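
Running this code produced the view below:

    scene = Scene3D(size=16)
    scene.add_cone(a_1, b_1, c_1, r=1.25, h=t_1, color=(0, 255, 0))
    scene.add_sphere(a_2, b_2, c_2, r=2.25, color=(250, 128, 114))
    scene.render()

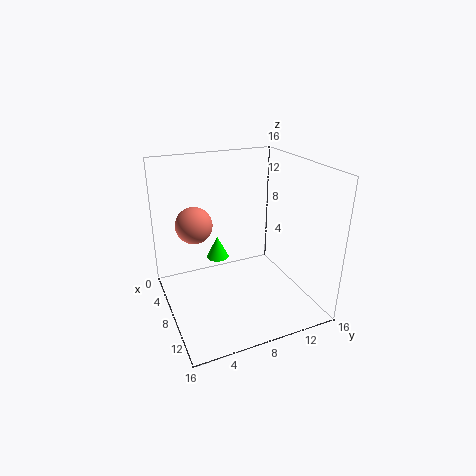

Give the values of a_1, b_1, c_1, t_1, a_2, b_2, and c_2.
a_1 = 6.75
b_1 = 6
c_1 = 5.5
t_1 = 2.5
a_2 = 2.75
b_2 = 4.5
c_2 = 8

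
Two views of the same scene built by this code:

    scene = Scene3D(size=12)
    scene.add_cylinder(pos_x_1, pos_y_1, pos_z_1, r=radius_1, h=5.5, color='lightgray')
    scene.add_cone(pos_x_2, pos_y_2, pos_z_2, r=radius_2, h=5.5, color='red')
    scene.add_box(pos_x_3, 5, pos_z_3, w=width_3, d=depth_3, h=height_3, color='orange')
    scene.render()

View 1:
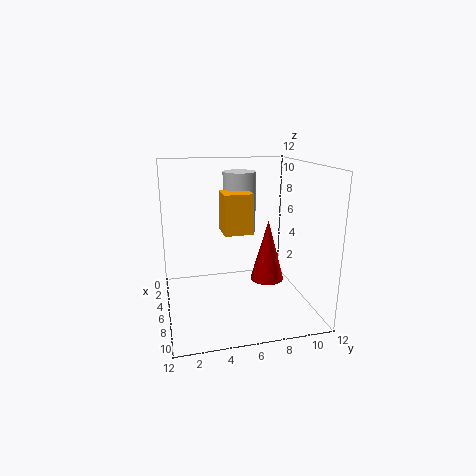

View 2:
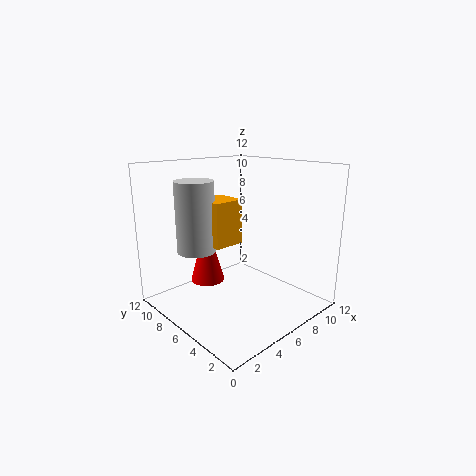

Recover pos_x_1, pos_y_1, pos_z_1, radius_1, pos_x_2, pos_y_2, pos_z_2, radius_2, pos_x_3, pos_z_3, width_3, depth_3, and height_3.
pos_x_1 = 2.5, pos_y_1 = 7, pos_z_1 = 5.5, radius_1 = 1.5, pos_x_2 = 5, pos_y_2 = 9, pos_z_2 = 1.5, radius_2 = 1.5, pos_x_3 = 3, pos_z_3 = 6, width_3 = 2.5, depth_3 = 2.5, height_3 = 3.5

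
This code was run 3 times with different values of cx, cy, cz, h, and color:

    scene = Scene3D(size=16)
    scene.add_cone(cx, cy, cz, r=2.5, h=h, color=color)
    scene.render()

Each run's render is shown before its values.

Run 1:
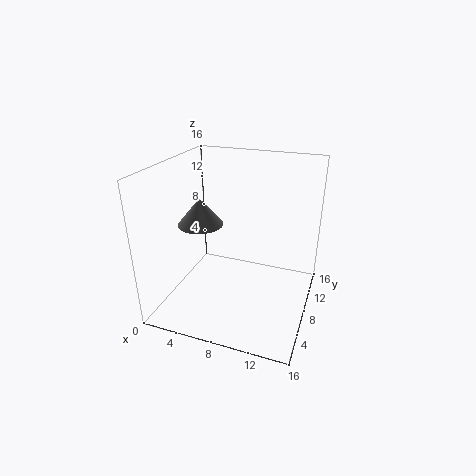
cx = 4
cy = 7
cz = 9.5
h = 3
color = 'gray'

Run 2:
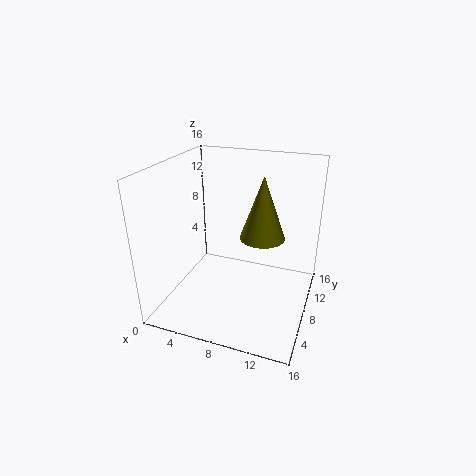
cx = 10.5
cy = 9
cz = 8
h = 7
color = 'olive'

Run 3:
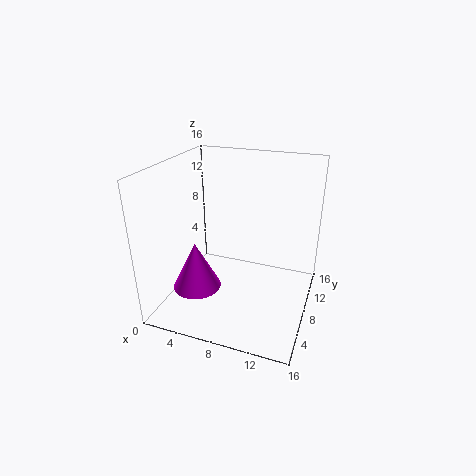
cx = 5
cy = 3.5
cz = 4
h = 5
color = 'magenta'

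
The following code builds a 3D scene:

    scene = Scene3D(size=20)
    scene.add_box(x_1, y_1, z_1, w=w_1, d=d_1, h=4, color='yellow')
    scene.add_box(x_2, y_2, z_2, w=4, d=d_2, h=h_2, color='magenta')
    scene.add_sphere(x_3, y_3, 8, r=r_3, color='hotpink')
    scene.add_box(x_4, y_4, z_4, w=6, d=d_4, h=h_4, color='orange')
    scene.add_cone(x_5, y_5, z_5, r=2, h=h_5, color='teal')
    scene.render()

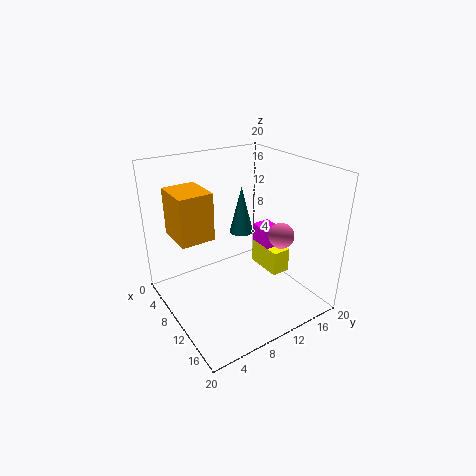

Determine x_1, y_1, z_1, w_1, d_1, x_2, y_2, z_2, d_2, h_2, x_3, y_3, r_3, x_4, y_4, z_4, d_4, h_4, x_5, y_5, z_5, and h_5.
x_1 = 4; y_1 = 17; z_1 = 1; w_1 = 6; d_1 = 3; x_2 = 4; y_2 = 17; z_2 = 5; d_2 = 3; h_2 = 3; x_3 = 10; y_3 = 18; r_3 = 2; x_4 = 1; y_4 = 3; z_4 = 9; d_4 = 5; h_4 = 7; x_5 = 2; y_5 = 16; z_5 = 6; h_5 = 8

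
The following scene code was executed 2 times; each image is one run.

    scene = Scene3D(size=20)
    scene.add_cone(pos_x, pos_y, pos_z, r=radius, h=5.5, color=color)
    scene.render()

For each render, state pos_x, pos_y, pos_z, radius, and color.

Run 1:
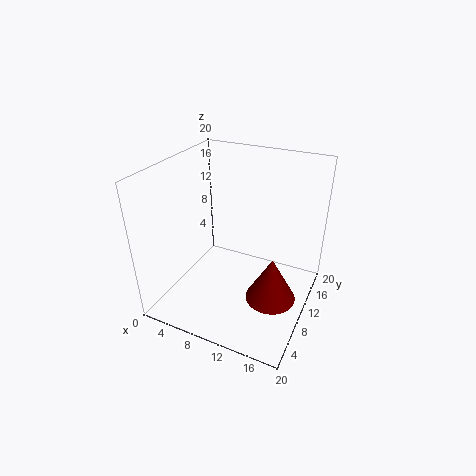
pos_x = 17, pos_y = 4.5, pos_z = 6.5, radius = 3, color = 'maroon'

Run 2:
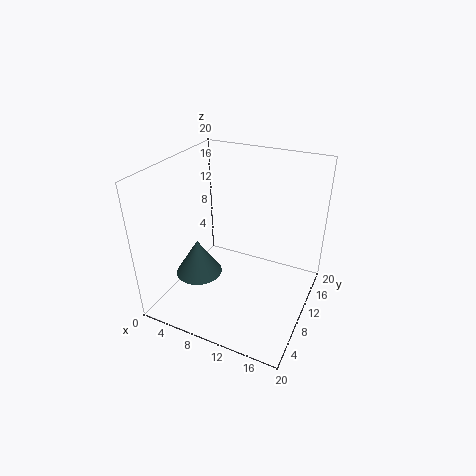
pos_x = 3.5, pos_y = 9.5, pos_z = 2.5, radius = 3.5, color = 'darkslategray'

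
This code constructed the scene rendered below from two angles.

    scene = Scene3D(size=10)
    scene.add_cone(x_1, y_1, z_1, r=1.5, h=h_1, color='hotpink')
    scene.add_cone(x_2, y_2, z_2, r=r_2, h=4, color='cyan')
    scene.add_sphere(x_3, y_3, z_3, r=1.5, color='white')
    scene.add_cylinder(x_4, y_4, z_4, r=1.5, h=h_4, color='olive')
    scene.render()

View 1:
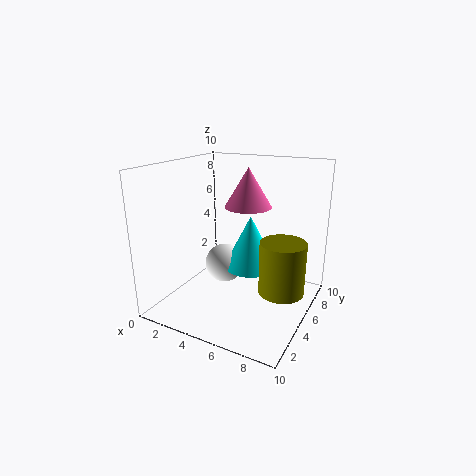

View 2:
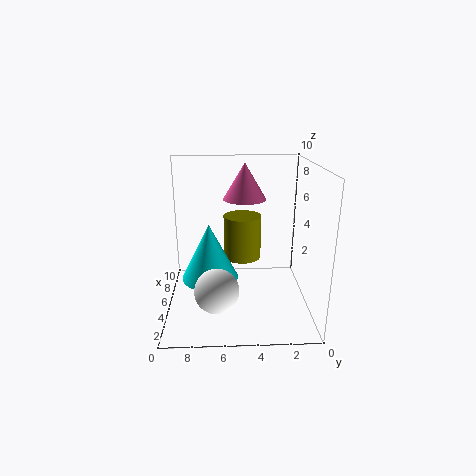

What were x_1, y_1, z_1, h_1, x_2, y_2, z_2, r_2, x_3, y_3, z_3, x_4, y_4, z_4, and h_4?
x_1 = 6; y_1 = 4.5; z_1 = 7.5; h_1 = 2.5; x_2 = 5; y_2 = 7; z_2 = 2; r_2 = 2; x_3 = 3; y_3 = 6.5; z_3 = 2; x_4 = 8.5; y_4 = 4.5; z_4 = 2; h_4 = 3.5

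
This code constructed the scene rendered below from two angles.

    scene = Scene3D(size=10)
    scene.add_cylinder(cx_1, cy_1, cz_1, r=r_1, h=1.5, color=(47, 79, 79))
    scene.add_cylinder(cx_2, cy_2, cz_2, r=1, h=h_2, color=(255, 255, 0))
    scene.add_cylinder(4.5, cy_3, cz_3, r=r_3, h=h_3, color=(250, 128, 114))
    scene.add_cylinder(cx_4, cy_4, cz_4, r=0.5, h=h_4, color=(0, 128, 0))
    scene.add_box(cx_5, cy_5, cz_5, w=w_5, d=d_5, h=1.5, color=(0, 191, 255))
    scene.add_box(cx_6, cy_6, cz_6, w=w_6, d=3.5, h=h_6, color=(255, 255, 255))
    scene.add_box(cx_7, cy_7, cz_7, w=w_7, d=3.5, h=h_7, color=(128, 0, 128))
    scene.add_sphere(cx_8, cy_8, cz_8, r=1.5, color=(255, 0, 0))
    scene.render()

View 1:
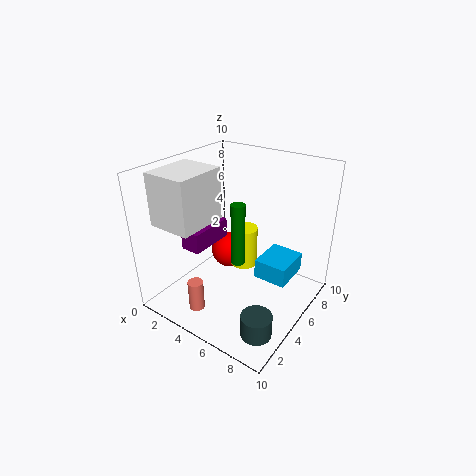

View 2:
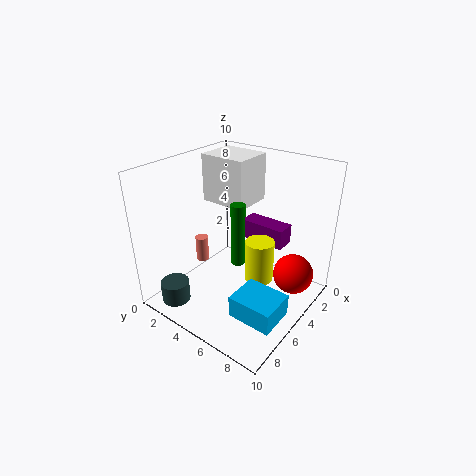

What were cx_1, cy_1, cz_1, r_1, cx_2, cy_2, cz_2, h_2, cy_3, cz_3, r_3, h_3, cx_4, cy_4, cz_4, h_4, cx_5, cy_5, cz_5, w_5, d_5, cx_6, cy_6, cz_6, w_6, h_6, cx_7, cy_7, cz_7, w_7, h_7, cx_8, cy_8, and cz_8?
cx_1 = 8.5, cy_1 = 2, cz_1 = 0.5, r_1 = 1, cx_2 = 4.5, cy_2 = 6.5, cz_2 = 2, h_2 = 3, cy_3 = 1, cz_3 = 1.5, r_3 = 0.5, h_3 = 2, cx_4 = 5, cy_4 = 5, cz_4 = 3, h_4 = 4.5, cx_5 = 5.5, cy_5 = 6.5, cz_5 = 1, w_5 = 2.5, d_5 = 3, cx_6 = 1, cy_6 = 1, cz_6 = 6.5, w_6 = 3, h_6 = 3.5, cx_7 = 1, cy_7 = 3.5, cz_7 = 3.5, w_7 = 1.5, h_7 = 1.5, cx_8 = 2, cy_8 = 8, cz_8 = 1.5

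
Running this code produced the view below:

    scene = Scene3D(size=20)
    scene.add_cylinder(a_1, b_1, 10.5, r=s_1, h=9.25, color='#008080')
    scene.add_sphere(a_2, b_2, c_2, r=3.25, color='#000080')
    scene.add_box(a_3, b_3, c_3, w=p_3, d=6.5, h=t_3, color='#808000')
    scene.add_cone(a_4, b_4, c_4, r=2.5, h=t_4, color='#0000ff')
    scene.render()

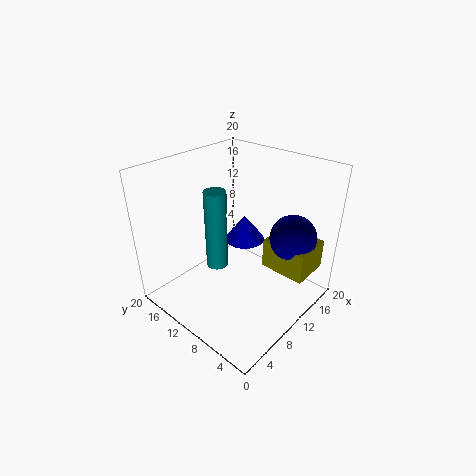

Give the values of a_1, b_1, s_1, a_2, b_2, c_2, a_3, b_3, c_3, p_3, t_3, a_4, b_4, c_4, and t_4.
a_1 = 3.5
b_1 = 7.5
s_1 = 1.25
a_2 = 15
b_2 = 4.25
c_2 = 10
a_3 = 12.5
b_3 = 1
c_3 = 5.25
p_3 = 5.5
t_3 = 4.25
a_4 = 8.75
b_4 = 7.75
c_4 = 11.5
t_4 = 3.25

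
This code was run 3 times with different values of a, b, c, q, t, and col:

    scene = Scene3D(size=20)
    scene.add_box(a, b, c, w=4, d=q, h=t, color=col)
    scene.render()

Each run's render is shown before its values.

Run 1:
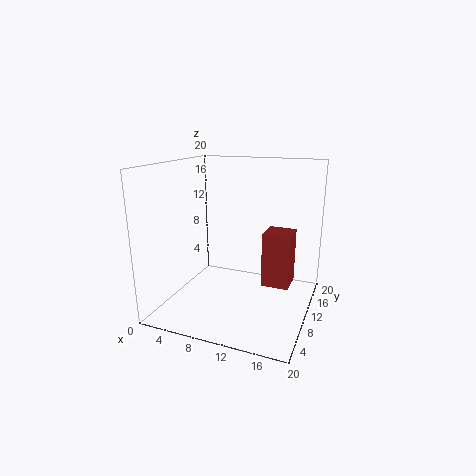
a = 13
b = 11.5
c = 2.5
q = 4
t = 8
col = 'brown'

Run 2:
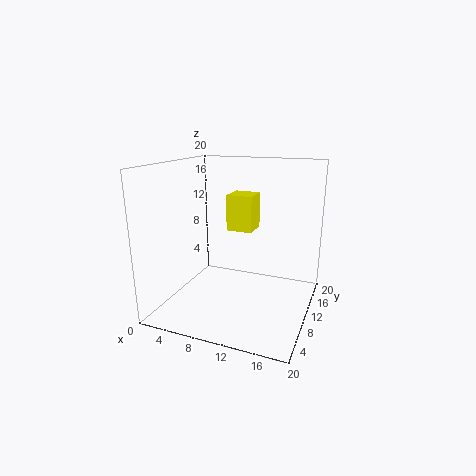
a = 6.5
b = 14
c = 9.5
q = 4
t = 5.5
col = 'yellow'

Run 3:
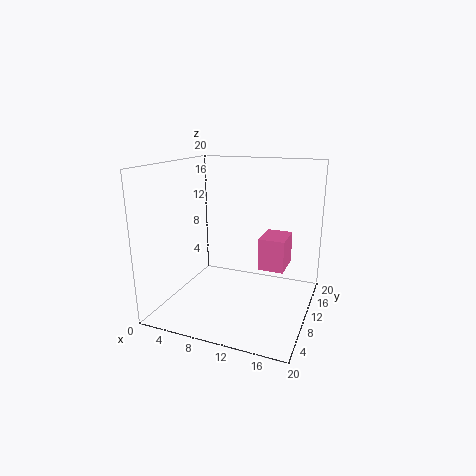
a = 11.5
b = 14.5
c = 3.5
q = 5.5
t = 5
col = 'hotpink'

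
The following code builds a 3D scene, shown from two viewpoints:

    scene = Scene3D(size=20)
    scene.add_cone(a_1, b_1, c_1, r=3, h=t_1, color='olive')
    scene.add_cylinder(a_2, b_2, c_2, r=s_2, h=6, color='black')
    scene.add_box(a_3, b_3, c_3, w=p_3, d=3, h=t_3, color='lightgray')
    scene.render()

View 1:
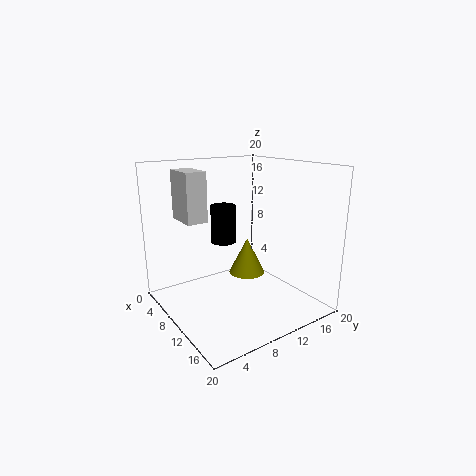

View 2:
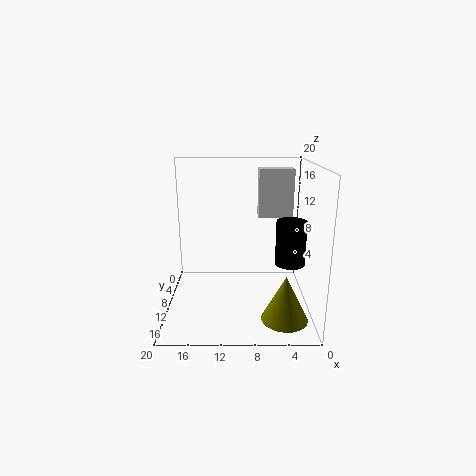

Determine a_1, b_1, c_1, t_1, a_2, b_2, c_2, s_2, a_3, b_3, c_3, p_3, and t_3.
a_1 = 4, b_1 = 16, c_1 = 1, t_1 = 6, a_2 = 3, b_2 = 12, c_2 = 7, s_2 = 2, a_3 = 2, b_3 = 4, c_3 = 12, p_3 = 5, t_3 = 7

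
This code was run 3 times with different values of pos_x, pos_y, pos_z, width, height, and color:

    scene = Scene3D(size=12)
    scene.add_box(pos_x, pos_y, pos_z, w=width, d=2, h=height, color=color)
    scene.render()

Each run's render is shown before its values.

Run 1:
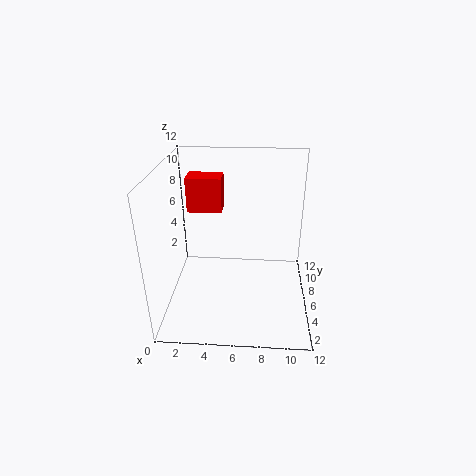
pos_x = 1.5
pos_y = 7.5
pos_z = 7.5
width = 3
height = 3
color = 'red'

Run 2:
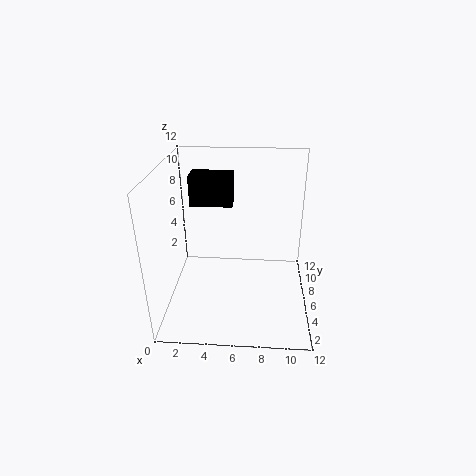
pos_x = 2
pos_y = 6.5
pos_z = 8.5
width = 3.5
height = 2.5
color = 'black'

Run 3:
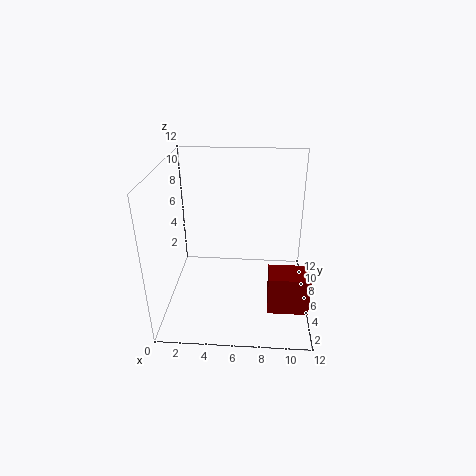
pos_x = 8.5
pos_y = 1
pos_z = 2.5
width = 3
height = 3
color = 'maroon'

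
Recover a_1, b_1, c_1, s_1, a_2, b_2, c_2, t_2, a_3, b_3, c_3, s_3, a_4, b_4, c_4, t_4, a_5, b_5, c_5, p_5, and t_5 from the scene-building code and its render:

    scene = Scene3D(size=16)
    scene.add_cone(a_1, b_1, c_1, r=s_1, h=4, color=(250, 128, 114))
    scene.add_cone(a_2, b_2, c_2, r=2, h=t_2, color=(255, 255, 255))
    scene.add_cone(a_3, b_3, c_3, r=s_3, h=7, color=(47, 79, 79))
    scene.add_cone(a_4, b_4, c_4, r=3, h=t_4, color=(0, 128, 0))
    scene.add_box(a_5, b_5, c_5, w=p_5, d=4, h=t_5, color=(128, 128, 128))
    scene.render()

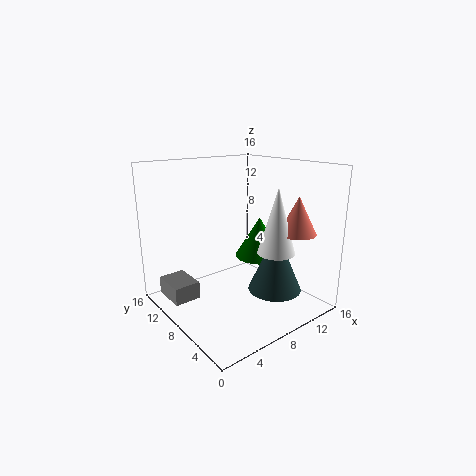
a_1 = 12
b_1 = 3
c_1 = 9
s_1 = 2
a_2 = 10
b_2 = 4
c_2 = 7
t_2 = 7
a_3 = 11
b_3 = 5
c_3 = 2
s_3 = 3
a_4 = 13
b_4 = 10
c_4 = 4
t_4 = 5
a_5 = 1
b_5 = 10
c_5 = 1
p_5 = 3
t_5 = 2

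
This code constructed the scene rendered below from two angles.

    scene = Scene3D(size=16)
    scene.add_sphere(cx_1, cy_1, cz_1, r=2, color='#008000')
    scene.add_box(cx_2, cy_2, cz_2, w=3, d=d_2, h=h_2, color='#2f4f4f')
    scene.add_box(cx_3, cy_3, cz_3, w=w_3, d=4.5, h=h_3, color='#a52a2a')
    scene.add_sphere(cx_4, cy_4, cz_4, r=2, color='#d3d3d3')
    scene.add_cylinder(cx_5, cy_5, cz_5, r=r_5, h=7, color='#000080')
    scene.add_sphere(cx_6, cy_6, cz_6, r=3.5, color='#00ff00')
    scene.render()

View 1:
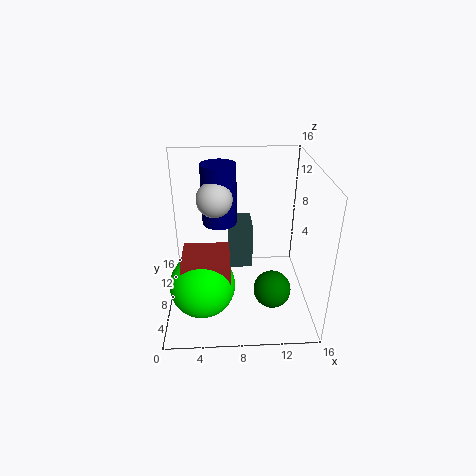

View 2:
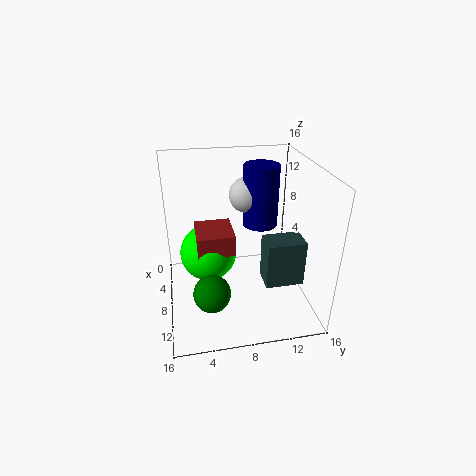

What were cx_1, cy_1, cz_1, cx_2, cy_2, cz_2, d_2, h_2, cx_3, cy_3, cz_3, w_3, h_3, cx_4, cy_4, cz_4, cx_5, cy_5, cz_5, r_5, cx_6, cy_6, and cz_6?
cx_1 = 11.5; cy_1 = 4.5; cz_1 = 3.5; cx_2 = 7; cy_2 = 11; cz_2 = 2; d_2 = 4.5; h_2 = 5.5; cx_3 = 2; cy_3 = 3.5; cz_3 = 5; w_3 = 5; h_3 = 2.5; cx_4 = 5.5; cy_4 = 9.5; cz_4 = 12; cx_5 = 6; cy_5 = 11; cz_5 = 8.5; r_5 = 2; cx_6 = 4; cy_6 = 5; cz_6 = 4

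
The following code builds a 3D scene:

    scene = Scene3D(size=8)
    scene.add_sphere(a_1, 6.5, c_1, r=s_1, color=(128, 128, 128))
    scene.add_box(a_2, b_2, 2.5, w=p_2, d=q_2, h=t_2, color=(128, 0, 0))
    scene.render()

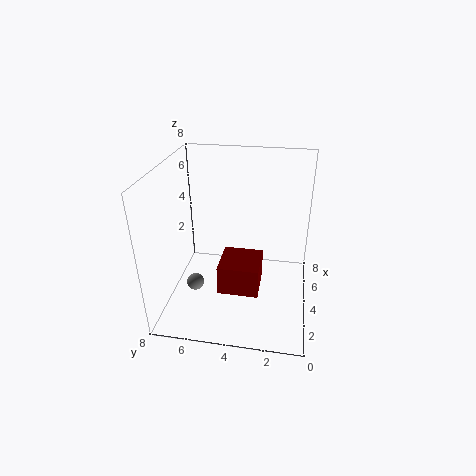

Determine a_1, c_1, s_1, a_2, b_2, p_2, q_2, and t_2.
a_1 = 3.5; c_1 = 1; s_1 = 0.5; a_2 = 1; b_2 = 2.5; p_2 = 2; q_2 = 2; t_2 = 1.5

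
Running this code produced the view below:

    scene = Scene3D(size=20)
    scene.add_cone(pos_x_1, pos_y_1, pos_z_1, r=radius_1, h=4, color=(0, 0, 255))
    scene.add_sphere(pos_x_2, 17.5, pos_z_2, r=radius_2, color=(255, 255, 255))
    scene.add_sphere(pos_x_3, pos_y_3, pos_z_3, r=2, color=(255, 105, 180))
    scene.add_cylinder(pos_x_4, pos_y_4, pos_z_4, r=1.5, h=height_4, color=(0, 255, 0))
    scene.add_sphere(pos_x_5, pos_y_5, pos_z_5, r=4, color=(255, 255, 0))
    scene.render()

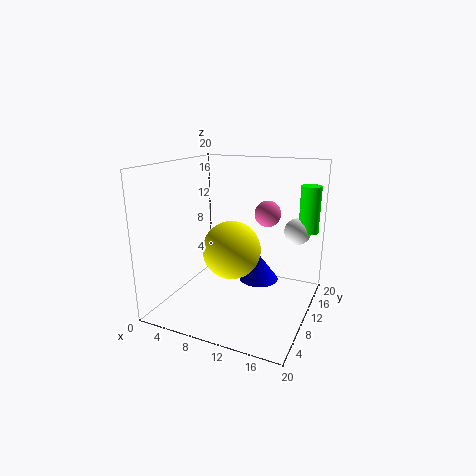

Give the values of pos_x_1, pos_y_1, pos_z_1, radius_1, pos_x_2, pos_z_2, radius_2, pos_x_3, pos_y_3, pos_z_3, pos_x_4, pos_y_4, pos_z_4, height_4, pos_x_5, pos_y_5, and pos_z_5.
pos_x_1 = 11.5
pos_y_1 = 14.5
pos_z_1 = 2
radius_1 = 3
pos_x_2 = 16.5
pos_z_2 = 9.5
radius_2 = 2
pos_x_3 = 12
pos_y_3 = 16.5
pos_z_3 = 12
pos_x_4 = 18
pos_y_4 = 18
pos_z_4 = 9.5
height_4 = 7
pos_x_5 = 9.5
pos_y_5 = 9
pos_z_5 = 8.5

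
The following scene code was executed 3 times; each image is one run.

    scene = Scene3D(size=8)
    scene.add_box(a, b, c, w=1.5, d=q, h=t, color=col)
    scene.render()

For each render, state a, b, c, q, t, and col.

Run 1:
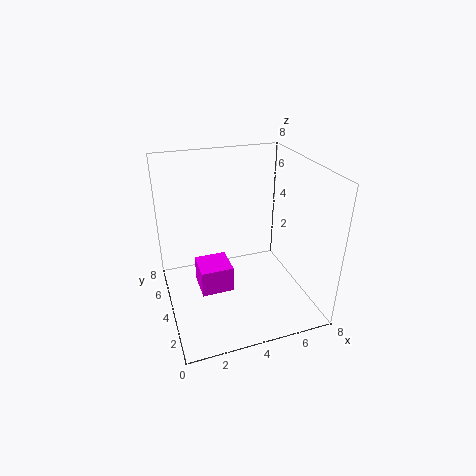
a = 1.25
b = 1
c = 3
q = 1.5
t = 1.25
col = 'magenta'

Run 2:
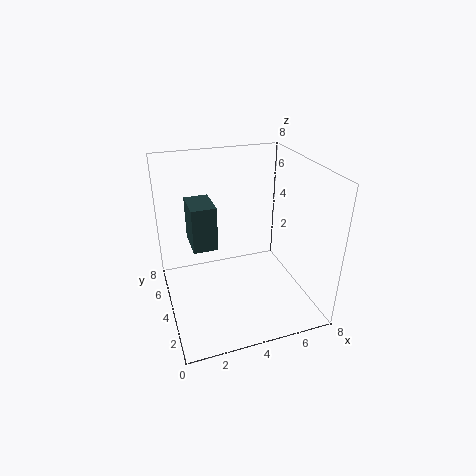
a = 1.75
b = 5.5
c = 2.5
q = 2.25
t = 2.75
col = 'darkslategray'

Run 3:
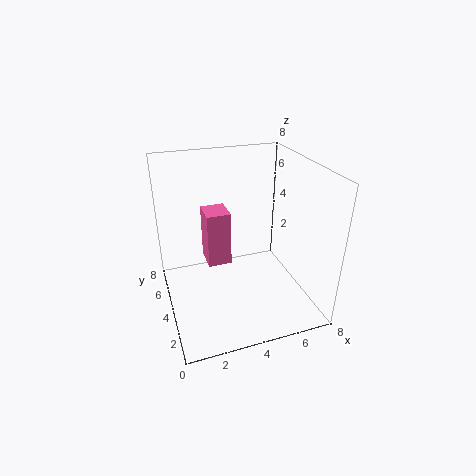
a = 2.75
b = 6
c = 1
q = 1.75
t = 3.5
col = 'hotpink'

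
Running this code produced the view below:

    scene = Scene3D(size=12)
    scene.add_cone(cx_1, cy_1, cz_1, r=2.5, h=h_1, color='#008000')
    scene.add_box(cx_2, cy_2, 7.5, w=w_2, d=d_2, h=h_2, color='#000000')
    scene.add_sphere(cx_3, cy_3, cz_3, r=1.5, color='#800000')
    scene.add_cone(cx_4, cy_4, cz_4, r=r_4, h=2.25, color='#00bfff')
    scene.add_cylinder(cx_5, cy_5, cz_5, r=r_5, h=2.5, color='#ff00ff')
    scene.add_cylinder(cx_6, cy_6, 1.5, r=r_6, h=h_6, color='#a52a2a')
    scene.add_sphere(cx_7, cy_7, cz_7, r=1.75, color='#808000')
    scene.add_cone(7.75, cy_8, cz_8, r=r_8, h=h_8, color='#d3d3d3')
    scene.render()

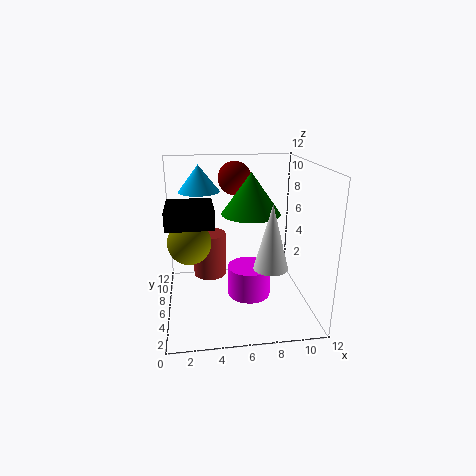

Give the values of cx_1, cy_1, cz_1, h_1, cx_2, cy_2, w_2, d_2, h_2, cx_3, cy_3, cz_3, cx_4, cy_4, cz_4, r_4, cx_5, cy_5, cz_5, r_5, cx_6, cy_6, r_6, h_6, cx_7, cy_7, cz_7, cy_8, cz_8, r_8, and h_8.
cx_1 = 7.25, cy_1 = 7, cz_1 = 7.75, h_1 = 3.5, cx_2 = 0.25, cy_2 = 4, w_2 = 3.75, d_2 = 4, h_2 = 1.5, cx_3 = 6.25, cy_3 = 9.75, cz_3 = 10.25, cx_4 = 3, cy_4 = 8.25, cz_4 = 9.5, r_4 = 1.75, cx_5 = 6.75, cy_5 = 4.75, cz_5 = 1.5, r_5 = 1.75, cx_6 = 3.75, cy_6 = 8.75, r_6 = 1.5, h_6 = 4, cx_7 = 2, cy_7 = 5.5, cz_7 = 6, cy_8 = 1.75, cz_8 = 5.25, r_8 = 1.25, h_8 = 4.75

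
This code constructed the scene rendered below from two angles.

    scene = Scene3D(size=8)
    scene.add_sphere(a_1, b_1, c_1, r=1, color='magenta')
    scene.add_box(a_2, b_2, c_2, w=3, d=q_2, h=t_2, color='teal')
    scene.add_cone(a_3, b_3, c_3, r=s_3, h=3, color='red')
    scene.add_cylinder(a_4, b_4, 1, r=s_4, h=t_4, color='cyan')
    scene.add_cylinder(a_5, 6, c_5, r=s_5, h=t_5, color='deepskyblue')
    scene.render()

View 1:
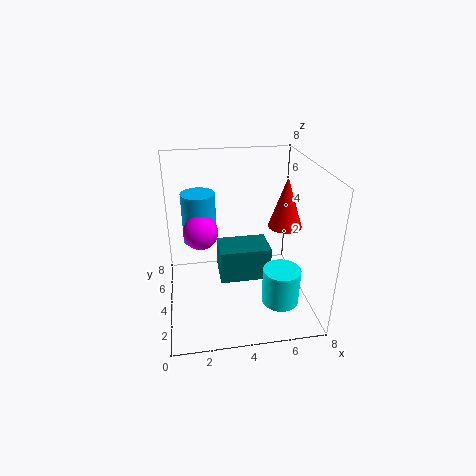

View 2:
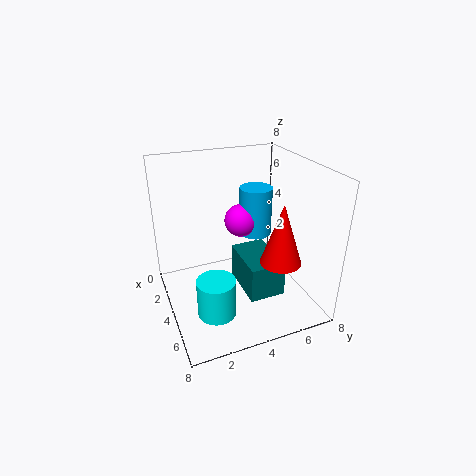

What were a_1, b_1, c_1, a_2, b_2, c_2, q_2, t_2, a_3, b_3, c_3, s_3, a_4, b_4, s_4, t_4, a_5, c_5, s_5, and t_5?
a_1 = 2
b_1 = 5
c_1 = 4
a_2 = 3
b_2 = 4
c_2 = 1
q_2 = 2
t_2 = 2
a_3 = 7
b_3 = 5
c_3 = 4
s_3 = 1
a_4 = 6
b_4 = 2
s_4 = 1
t_4 = 2
a_5 = 2
c_5 = 3
s_5 = 1
t_5 = 3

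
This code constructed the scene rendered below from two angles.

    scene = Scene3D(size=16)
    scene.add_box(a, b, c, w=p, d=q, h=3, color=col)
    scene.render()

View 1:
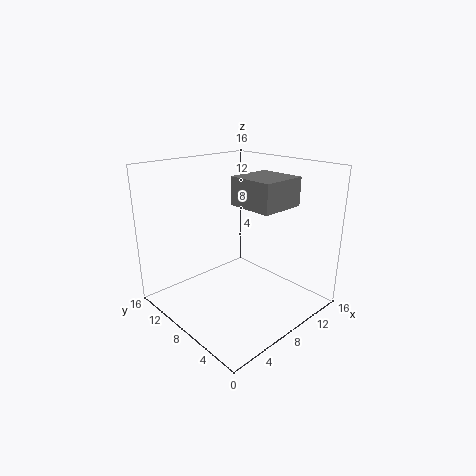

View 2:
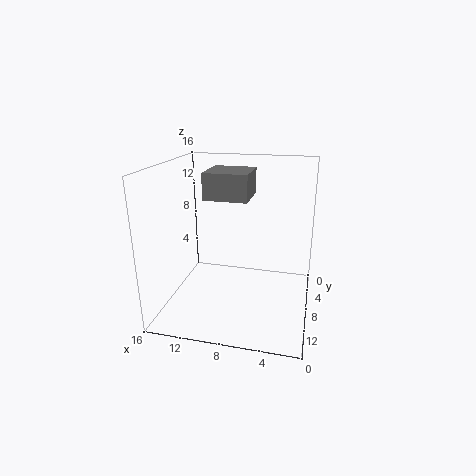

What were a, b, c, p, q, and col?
a = 7, b = 3, c = 12, p = 5, q = 5, col = 'gray'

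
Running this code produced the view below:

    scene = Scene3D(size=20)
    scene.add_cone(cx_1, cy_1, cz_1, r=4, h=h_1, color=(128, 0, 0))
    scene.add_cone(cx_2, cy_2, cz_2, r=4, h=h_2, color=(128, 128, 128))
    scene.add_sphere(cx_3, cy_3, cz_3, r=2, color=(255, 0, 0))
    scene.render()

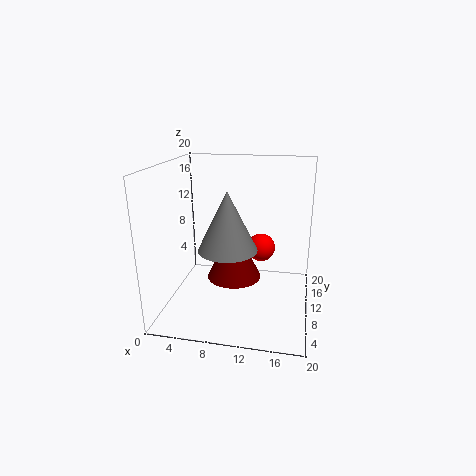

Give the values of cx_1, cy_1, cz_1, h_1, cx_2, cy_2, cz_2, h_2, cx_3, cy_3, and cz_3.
cx_1 = 9, cy_1 = 12, cz_1 = 3, h_1 = 8, cx_2 = 9, cy_2 = 8, cz_2 = 9, h_2 = 8, cx_3 = 13, cy_3 = 12, cz_3 = 8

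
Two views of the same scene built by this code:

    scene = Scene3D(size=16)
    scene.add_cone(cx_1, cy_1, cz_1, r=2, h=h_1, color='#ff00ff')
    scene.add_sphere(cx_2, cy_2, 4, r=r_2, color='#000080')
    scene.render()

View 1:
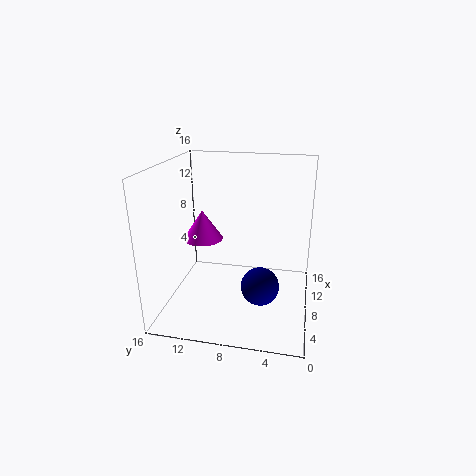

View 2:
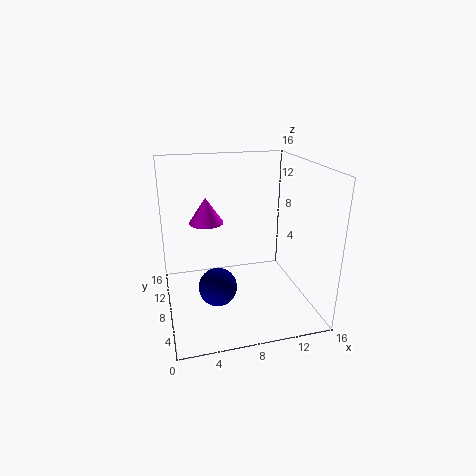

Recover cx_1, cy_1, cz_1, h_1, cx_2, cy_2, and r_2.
cx_1 = 5, cy_1 = 11, cz_1 = 9, h_1 = 3, cx_2 = 5, cy_2 = 5, r_2 = 2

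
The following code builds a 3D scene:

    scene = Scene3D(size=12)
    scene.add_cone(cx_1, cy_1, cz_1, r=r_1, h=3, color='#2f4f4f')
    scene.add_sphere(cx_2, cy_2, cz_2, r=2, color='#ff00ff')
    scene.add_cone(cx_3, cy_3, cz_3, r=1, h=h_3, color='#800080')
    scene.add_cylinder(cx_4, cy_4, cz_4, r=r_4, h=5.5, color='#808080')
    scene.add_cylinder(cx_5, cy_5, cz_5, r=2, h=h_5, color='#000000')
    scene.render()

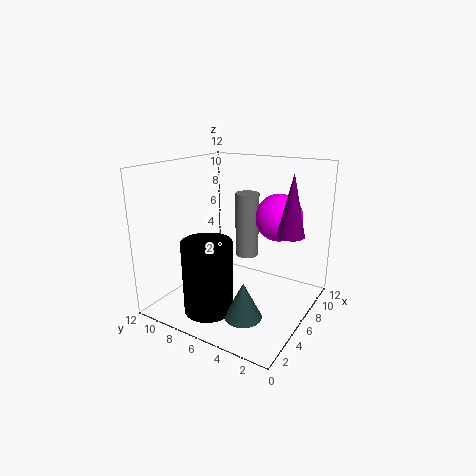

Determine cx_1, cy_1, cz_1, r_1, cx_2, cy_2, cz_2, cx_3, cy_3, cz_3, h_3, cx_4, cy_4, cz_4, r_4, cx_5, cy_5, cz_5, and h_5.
cx_1 = 3.5, cy_1 = 4, cz_1 = 0.5, r_1 = 1.5, cx_2 = 8.5, cy_2 = 3.5, cz_2 = 7.5, cx_3 = 5, cy_3 = 1, cz_3 = 7.5, h_3 = 4.5, cx_4 = 7.5, cy_4 = 6, cz_4 = 4, r_4 = 1, cx_5 = 3, cy_5 = 7, cz_5 = 0.5, h_5 = 6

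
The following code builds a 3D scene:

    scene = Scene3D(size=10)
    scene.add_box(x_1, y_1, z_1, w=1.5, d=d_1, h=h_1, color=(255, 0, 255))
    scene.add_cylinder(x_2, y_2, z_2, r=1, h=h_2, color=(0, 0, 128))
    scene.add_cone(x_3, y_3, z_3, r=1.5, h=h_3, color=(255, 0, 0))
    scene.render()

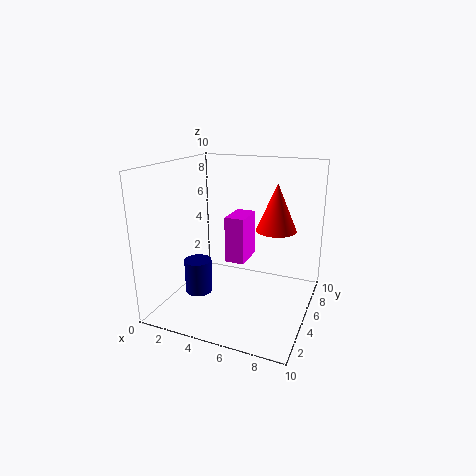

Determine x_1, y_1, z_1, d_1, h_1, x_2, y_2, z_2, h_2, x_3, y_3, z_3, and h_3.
x_1 = 3.5, y_1 = 6, z_1 = 2.5, d_1 = 2.5, h_1 = 3.5, x_2 = 2, y_2 = 4.5, z_2 = 0.5, h_2 = 2.5, x_3 = 7, y_3 = 7.5, z_3 = 5, h_3 = 3.5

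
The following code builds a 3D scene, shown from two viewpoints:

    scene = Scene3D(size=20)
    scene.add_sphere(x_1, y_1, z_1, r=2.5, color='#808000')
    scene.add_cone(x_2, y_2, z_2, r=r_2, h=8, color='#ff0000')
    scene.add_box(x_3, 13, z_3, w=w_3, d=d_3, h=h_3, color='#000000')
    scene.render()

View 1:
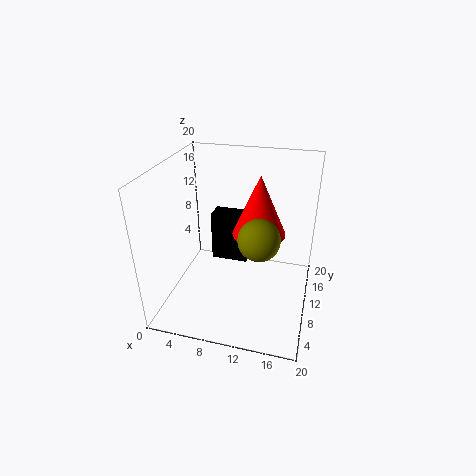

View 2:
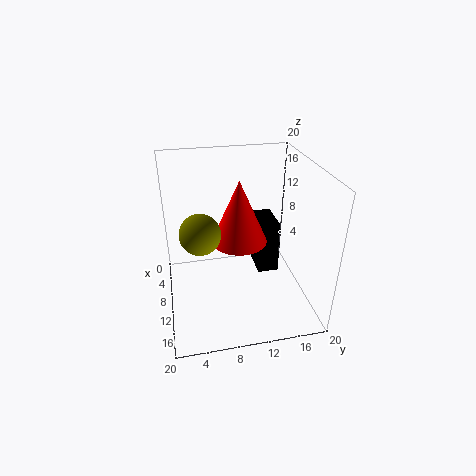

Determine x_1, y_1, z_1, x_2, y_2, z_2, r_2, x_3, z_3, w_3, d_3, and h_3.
x_1 = 14, y_1 = 4.5, z_1 = 13.5, x_2 = 13, y_2 = 9.5, z_2 = 11.5, r_2 = 3.5, x_3 = 5, z_3 = 4, w_3 = 5.5, d_3 = 3, h_3 = 7.5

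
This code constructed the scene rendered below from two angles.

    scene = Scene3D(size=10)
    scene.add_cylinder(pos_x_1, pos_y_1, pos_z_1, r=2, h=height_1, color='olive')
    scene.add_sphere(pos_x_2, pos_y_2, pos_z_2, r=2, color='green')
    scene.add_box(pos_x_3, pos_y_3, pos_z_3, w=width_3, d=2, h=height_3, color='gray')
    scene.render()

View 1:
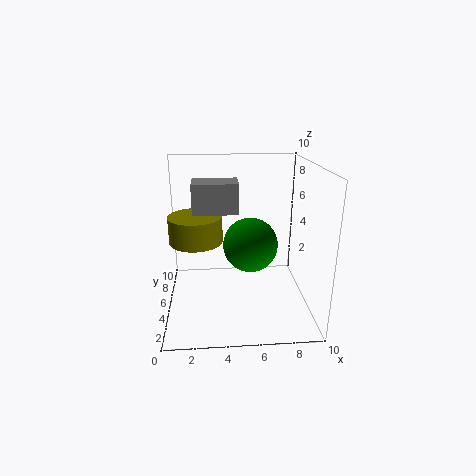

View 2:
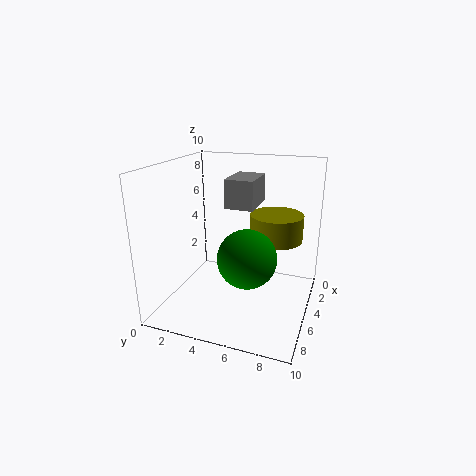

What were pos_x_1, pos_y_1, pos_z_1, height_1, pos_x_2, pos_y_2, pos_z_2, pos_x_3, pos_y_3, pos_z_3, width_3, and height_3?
pos_x_1 = 2, pos_y_1 = 7, pos_z_1 = 4, height_1 = 2, pos_x_2 = 6, pos_y_2 = 6, pos_z_2 = 4, pos_x_3 = 2, pos_y_3 = 4, pos_z_3 = 7, width_3 = 3, height_3 = 2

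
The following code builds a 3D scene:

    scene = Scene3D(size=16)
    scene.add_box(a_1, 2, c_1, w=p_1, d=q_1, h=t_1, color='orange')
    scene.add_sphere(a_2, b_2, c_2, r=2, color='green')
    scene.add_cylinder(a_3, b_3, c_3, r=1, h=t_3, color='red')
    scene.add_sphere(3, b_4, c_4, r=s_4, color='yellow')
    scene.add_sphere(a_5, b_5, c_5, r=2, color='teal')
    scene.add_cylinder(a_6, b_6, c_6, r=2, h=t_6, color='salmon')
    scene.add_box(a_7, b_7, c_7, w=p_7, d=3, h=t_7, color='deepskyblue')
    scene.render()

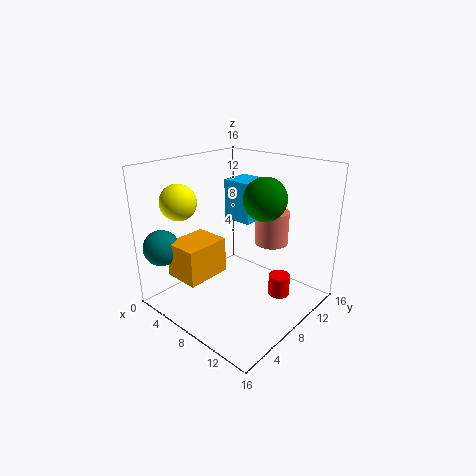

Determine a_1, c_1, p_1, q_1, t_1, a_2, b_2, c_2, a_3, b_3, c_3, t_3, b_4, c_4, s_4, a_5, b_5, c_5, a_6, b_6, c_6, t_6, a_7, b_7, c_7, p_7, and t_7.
a_1 = 3; c_1 = 4; p_1 = 4; q_1 = 5; t_1 = 4; a_2 = 13; b_2 = 6; c_2 = 14; a_3 = 15; b_3 = 6; c_3 = 5; t_3 = 2; b_4 = 4; c_4 = 12; s_4 = 2; a_5 = 2; b_5 = 2; c_5 = 7; a_6 = 9; b_6 = 13; c_6 = 6; t_6 = 4; a_7 = 8; b_7 = 6; c_7 = 11; p_7 = 3; t_7 = 4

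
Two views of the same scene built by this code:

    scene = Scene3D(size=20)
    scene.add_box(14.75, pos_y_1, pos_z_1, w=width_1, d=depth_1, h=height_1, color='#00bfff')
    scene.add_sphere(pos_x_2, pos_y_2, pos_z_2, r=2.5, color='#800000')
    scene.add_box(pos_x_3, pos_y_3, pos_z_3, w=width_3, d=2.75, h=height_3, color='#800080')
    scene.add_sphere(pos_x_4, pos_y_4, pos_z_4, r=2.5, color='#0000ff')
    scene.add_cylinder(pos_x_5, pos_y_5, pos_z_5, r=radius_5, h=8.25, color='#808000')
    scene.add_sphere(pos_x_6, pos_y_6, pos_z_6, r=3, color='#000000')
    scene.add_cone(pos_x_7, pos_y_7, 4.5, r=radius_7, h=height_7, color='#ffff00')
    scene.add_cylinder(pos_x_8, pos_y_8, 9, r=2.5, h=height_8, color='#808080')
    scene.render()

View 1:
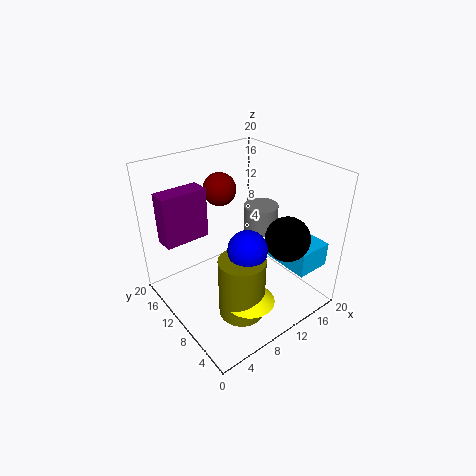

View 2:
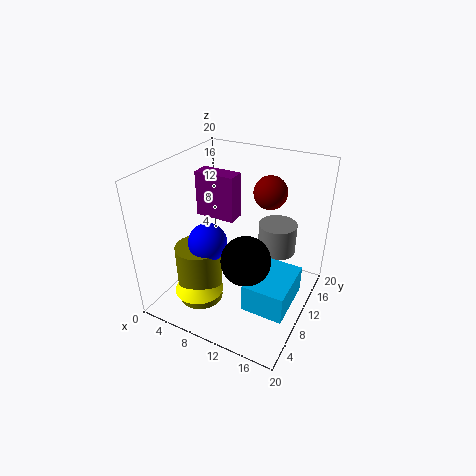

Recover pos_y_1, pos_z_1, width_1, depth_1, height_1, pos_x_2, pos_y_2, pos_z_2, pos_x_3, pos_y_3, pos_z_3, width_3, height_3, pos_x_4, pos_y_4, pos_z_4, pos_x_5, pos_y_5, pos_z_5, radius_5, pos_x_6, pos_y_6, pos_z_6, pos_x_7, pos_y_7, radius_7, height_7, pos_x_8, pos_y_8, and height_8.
pos_y_1 = 2; pos_z_1 = 5.75; width_1 = 5; depth_1 = 6.75; height_1 = 3.5; pos_x_2 = 11.75; pos_y_2 = 16.75; pos_z_2 = 14.5; pos_x_3 = 1; pos_y_3 = 13.25; pos_z_3 = 10; width_3 = 6.25; height_3 = 7; pos_x_4 = 8; pos_y_4 = 5.5; pos_z_4 = 11.25; pos_x_5 = 6.75; pos_y_5 = 5; pos_z_5 = 2.25; radius_5 = 3; pos_x_6 = 14; pos_y_6 = 4.5; pos_z_6 = 11; pos_x_7 = 7.25; pos_y_7 = 4; radius_7 = 3.25; height_7 = 3; pos_x_8 = 15.25; pos_y_8 = 11.25; height_8 = 4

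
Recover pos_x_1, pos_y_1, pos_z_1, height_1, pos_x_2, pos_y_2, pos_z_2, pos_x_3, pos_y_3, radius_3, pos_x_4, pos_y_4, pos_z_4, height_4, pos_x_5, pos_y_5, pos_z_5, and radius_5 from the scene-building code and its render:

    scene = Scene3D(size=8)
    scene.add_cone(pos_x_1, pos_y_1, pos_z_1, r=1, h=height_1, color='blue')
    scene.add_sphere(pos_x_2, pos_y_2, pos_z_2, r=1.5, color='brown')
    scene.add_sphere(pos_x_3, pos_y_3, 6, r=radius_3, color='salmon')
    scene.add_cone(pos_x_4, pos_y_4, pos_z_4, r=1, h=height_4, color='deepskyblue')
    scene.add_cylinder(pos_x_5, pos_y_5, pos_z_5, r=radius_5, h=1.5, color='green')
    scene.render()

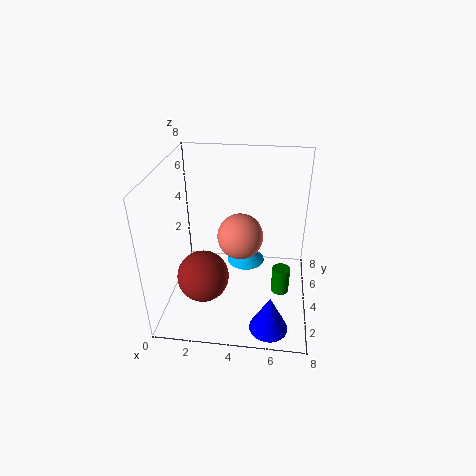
pos_x_1 = 6, pos_y_1 = 1, pos_z_1 = 0.5, height_1 = 2, pos_x_2 = 2, pos_y_2 = 3.5, pos_z_2 = 1.5, pos_x_3 = 4.5, pos_y_3 = 1, radius_3 = 1, pos_x_4 = 4.5, pos_y_4 = 3.5, pos_z_4 = 3, height_4 = 1, pos_x_5 = 6.5, pos_y_5 = 3.5, pos_z_5 = 1, radius_5 = 0.5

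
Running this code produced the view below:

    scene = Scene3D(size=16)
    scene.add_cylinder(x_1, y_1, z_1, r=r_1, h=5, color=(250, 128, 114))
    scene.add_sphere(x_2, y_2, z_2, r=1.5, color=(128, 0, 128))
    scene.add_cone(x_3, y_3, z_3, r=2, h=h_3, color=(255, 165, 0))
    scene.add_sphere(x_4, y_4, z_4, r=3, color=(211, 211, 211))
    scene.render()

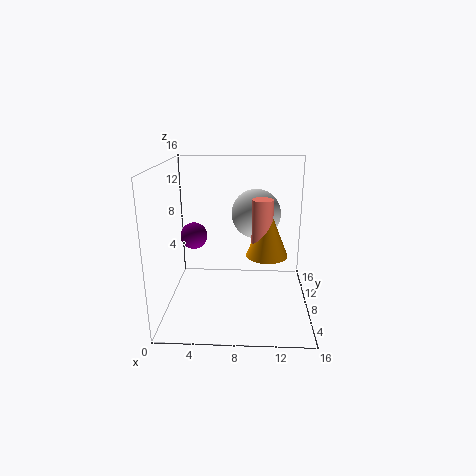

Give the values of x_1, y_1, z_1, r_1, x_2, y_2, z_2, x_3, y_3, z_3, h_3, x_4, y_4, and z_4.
x_1 = 10.5; y_1 = 3.5; z_1 = 8.5; r_1 = 1; x_2 = 3; y_2 = 8.5; z_2 = 8; x_3 = 11; y_3 = 3.5; z_3 = 8; h_3 = 5; x_4 = 10; y_4 = 12.5; z_4 = 9.5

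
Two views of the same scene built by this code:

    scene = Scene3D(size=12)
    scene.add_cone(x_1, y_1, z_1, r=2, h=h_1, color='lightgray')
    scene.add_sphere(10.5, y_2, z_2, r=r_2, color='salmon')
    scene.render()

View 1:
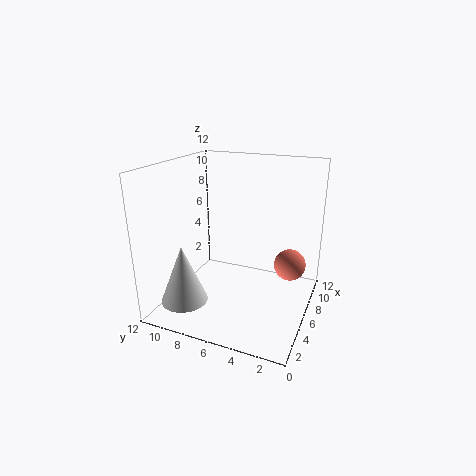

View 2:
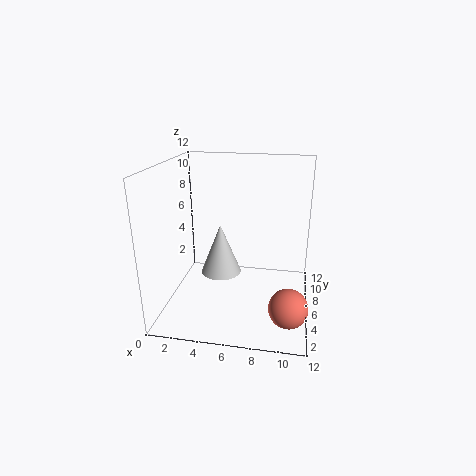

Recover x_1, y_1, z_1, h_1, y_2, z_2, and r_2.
x_1 = 3.5; y_1 = 10; z_1 = 0.5; h_1 = 5; y_2 = 2.5; z_2 = 2; r_2 = 1.5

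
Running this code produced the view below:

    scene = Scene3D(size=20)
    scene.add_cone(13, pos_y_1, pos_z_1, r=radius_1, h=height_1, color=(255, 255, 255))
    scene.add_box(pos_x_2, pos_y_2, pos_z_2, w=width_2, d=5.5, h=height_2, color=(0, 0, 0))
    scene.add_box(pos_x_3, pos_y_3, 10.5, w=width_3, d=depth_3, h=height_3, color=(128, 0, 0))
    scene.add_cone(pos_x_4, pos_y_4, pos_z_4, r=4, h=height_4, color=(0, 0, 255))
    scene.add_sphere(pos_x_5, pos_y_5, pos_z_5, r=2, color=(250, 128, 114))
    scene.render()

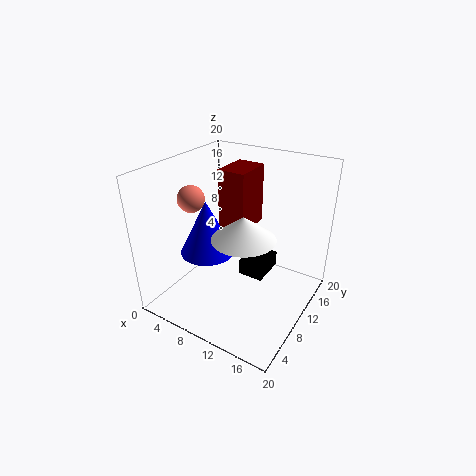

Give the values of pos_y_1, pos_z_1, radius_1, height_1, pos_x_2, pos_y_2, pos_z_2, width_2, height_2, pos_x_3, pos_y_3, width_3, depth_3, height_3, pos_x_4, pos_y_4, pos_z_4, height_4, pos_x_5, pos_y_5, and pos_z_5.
pos_y_1 = 6.5; pos_z_1 = 12.5; radius_1 = 4; height_1 = 3; pos_x_2 = 8; pos_y_2 = 13.5; pos_z_2 = 1; width_2 = 4; height_2 = 2.5; pos_x_3 = 6.5; pos_y_3 = 10.5; width_3 = 4; depth_3 = 5.5; height_3 = 8.5; pos_x_4 = 5; pos_y_4 = 9.5; pos_z_4 = 6.5; height_4 = 8; pos_x_5 = 2; pos_y_5 = 10; pos_z_5 = 14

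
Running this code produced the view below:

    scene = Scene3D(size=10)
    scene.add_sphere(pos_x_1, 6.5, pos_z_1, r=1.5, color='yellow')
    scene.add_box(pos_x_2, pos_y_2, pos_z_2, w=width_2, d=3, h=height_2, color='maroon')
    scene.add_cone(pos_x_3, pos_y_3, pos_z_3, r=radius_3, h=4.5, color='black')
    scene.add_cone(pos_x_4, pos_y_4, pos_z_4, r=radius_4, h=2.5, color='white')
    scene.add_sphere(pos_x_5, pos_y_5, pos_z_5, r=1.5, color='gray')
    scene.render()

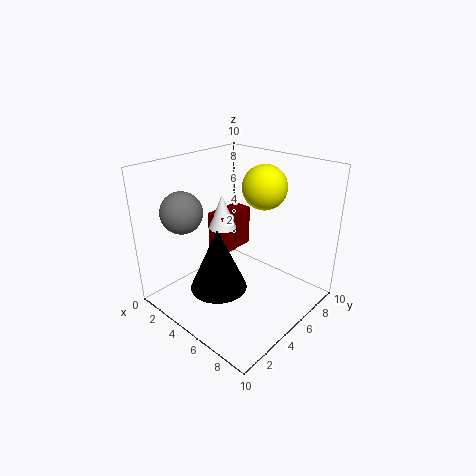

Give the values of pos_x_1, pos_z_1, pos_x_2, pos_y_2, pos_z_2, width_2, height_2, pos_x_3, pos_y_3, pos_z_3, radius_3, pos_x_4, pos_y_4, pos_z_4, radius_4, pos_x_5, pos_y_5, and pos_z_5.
pos_x_1 = 6
pos_z_1 = 8.5
pos_x_2 = 2
pos_y_2 = 5
pos_z_2 = 3
width_2 = 1.5
height_2 = 3
pos_x_3 = 4.5
pos_y_3 = 3.5
pos_z_3 = 1.5
radius_3 = 2
pos_x_4 = 3
pos_y_4 = 5.5
pos_z_4 = 5
radius_4 = 1
pos_x_5 = 1.5
pos_y_5 = 3
pos_z_5 = 6.5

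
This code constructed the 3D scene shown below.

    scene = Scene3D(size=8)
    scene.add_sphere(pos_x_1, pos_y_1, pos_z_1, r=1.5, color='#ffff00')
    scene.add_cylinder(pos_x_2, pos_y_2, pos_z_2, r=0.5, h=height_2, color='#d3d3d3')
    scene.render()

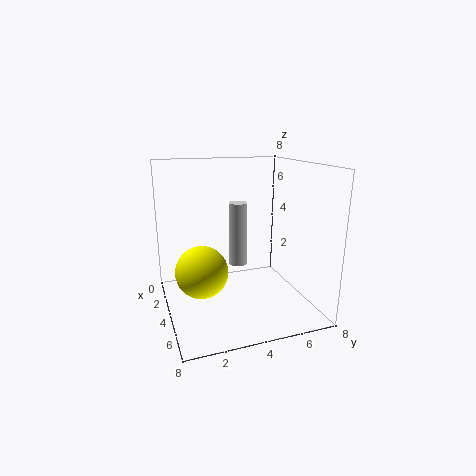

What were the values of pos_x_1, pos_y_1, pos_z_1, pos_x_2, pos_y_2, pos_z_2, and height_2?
pos_x_1 = 3.5; pos_y_1 = 2; pos_z_1 = 2; pos_x_2 = 4; pos_y_2 = 4; pos_z_2 = 2.5; height_2 = 3.5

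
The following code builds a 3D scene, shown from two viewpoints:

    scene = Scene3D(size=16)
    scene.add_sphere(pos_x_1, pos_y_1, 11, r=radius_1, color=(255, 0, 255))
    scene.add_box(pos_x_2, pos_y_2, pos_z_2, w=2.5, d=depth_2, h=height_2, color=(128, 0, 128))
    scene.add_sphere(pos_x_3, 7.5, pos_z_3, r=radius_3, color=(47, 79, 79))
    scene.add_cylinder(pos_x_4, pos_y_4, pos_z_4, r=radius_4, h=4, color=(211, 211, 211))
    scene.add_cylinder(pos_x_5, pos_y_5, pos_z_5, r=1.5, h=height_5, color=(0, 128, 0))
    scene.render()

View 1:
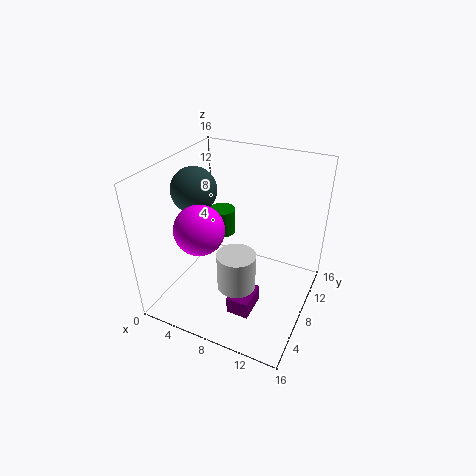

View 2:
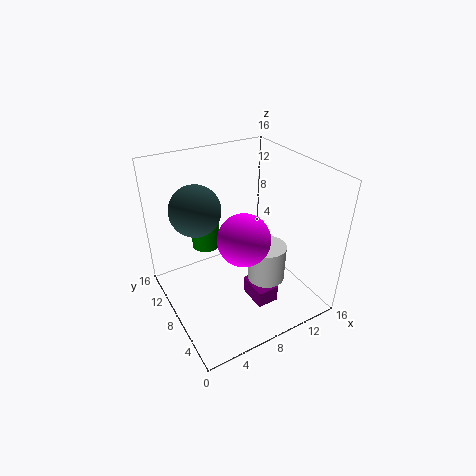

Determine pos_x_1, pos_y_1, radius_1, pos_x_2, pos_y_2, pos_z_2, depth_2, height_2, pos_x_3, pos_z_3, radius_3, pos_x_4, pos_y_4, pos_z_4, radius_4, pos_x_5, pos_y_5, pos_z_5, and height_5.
pos_x_1 = 6
pos_y_1 = 3.5
radius_1 = 2.5
pos_x_2 = 8.5
pos_y_2 = 4
pos_z_2 = 0.5
depth_2 = 3.5
height_2 = 2
pos_x_3 = 3
pos_z_3 = 13
radius_3 = 2.5
pos_x_4 = 9.5
pos_y_4 = 4.5
pos_z_4 = 4.5
radius_4 = 2
pos_x_5 = 5
pos_y_5 = 10
pos_z_5 = 7
height_5 = 3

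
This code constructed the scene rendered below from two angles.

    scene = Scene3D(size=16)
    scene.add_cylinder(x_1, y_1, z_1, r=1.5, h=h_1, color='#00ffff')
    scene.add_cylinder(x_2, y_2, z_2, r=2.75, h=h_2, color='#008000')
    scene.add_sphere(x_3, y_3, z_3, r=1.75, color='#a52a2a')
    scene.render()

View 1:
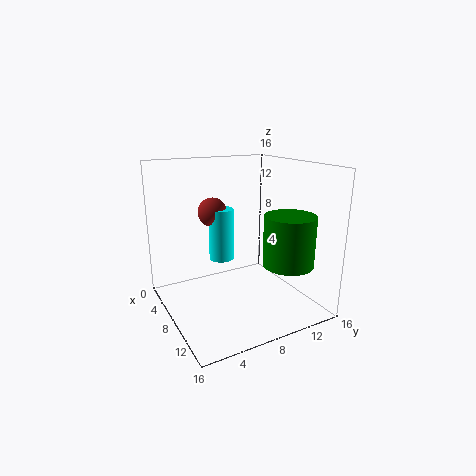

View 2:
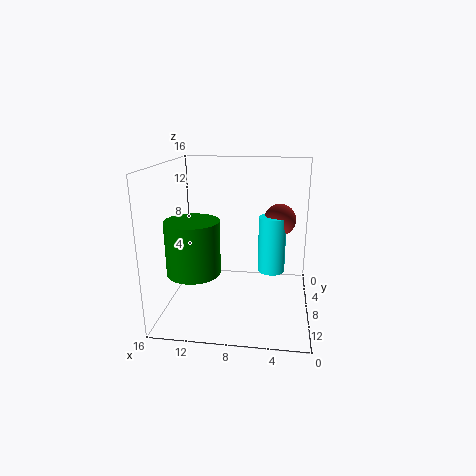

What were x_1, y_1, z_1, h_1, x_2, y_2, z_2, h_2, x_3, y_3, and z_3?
x_1 = 4.25
y_1 = 7.75
z_1 = 4.25
h_1 = 6.25
x_2 = 12
y_2 = 12
z_2 = 5.5
h_2 = 5.5
x_3 = 3.5
y_3 = 7
z_3 = 10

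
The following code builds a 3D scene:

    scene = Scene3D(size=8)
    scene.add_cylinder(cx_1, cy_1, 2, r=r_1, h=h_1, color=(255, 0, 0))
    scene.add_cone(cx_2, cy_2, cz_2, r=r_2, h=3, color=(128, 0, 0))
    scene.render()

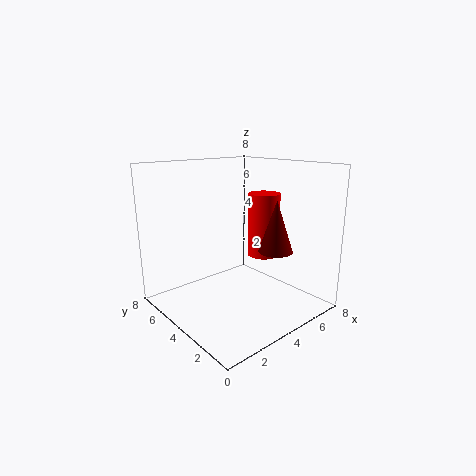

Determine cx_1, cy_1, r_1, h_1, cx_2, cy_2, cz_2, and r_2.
cx_1 = 7, cy_1 = 5, r_1 = 1, h_1 = 4, cx_2 = 6, cy_2 = 3, cz_2 = 3, r_2 = 1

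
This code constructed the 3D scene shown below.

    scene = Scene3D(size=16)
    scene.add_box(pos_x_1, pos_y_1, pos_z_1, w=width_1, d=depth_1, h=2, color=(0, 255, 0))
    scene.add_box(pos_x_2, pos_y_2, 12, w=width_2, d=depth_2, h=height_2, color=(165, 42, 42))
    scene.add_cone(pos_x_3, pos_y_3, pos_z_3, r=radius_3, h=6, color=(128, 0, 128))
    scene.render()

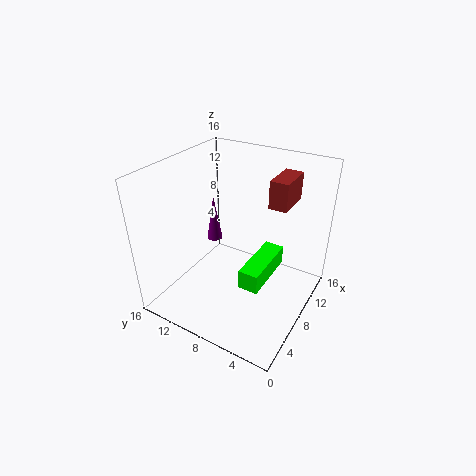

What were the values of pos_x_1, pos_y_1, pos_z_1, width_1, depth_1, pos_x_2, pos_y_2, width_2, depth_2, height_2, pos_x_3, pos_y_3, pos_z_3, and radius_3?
pos_x_1 = 3; pos_y_1 = 3; pos_z_1 = 6; width_1 = 6; depth_1 = 2; pos_x_2 = 9; pos_y_2 = 3; width_2 = 4; depth_2 = 2; height_2 = 3; pos_x_3 = 12; pos_y_3 = 14; pos_z_3 = 4; radius_3 = 1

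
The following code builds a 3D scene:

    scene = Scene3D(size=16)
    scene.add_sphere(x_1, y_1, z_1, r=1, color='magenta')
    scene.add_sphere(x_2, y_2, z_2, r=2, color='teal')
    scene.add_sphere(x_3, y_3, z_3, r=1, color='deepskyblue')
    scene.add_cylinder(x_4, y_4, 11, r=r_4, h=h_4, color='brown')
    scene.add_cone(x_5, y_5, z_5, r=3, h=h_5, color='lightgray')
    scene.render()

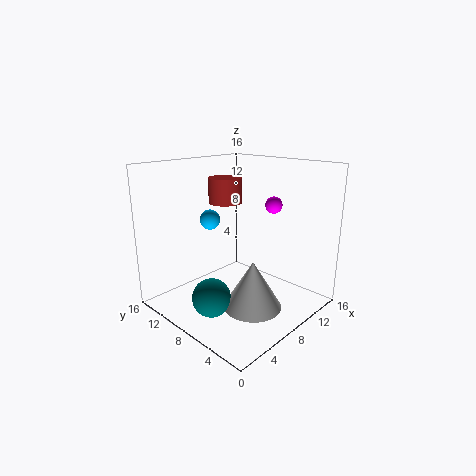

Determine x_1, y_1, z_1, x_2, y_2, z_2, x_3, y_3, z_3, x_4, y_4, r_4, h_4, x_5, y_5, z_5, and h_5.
x_1 = 13
y_1 = 7
z_1 = 11
x_2 = 3
y_2 = 7
z_2 = 3
x_3 = 4
y_3 = 8
z_3 = 11
x_4 = 10
y_4 = 12
r_4 = 2
h_4 = 3
x_5 = 6
y_5 = 4
z_5 = 2
h_5 = 5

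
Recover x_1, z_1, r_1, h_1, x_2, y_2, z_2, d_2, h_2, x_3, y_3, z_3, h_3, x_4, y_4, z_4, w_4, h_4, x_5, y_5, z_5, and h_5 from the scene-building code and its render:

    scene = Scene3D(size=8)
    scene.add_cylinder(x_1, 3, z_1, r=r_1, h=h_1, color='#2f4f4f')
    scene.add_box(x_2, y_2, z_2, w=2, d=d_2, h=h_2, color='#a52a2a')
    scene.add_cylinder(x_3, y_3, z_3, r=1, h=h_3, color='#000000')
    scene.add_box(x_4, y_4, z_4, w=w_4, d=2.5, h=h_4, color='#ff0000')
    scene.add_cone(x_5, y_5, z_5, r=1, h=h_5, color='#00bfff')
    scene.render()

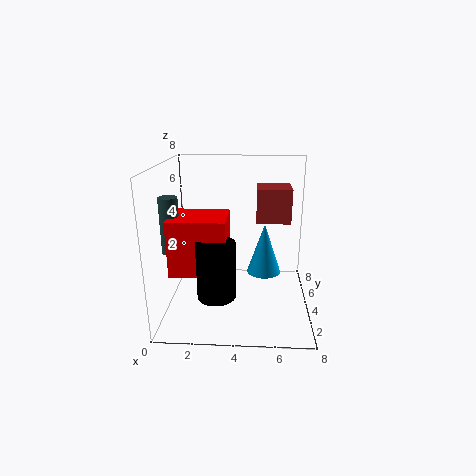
x_1 = 0.5
z_1 = 3.5
r_1 = 0.5
h_1 = 3
x_2 = 5
y_2 = 5
z_2 = 4.5
d_2 = 2
h_2 = 2
x_3 = 3
y_3 = 2
z_3 = 1.5
h_3 = 3
x_4 = 0.5
y_4 = 2
z_4 = 2.5
w_4 = 3
h_4 = 3
x_5 = 5.5
y_5 = 5
z_5 = 1.5
h_5 = 3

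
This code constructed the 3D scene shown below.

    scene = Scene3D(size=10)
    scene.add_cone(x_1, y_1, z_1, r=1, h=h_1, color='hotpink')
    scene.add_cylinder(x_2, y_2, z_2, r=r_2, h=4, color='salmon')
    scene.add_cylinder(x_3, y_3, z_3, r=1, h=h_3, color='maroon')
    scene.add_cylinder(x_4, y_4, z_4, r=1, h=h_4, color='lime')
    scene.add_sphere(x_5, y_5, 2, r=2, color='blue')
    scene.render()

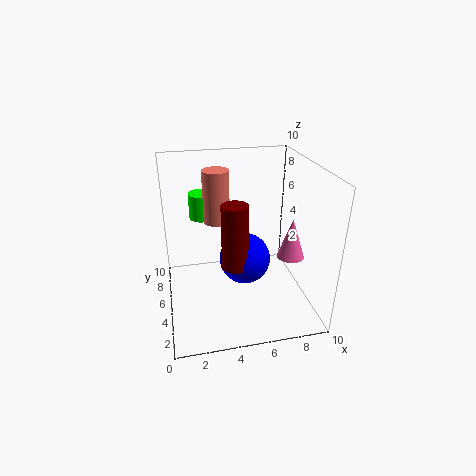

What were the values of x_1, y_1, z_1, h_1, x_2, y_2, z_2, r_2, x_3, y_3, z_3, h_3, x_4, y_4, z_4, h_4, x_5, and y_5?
x_1 = 9; y_1 = 5; z_1 = 3; h_1 = 3; x_2 = 4; y_2 = 8; z_2 = 5; r_2 = 1; x_3 = 5; y_3 = 6; z_3 = 2; h_3 = 5; x_4 = 3; y_4 = 9; z_4 = 5; h_4 = 2; x_5 = 6; y_5 = 7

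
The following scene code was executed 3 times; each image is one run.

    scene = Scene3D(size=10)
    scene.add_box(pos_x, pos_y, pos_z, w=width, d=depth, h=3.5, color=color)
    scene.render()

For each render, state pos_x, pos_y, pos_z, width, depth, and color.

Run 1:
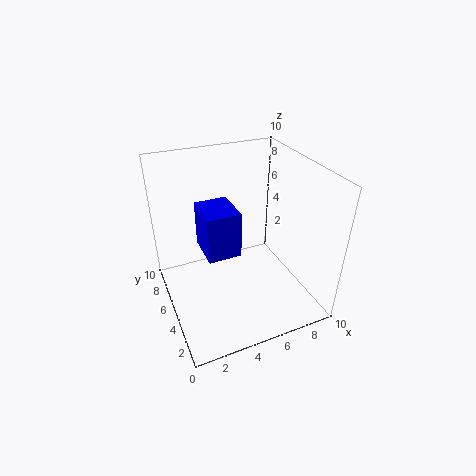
pos_x = 3; pos_y = 5.5; pos_z = 3; width = 2.5; depth = 3; color = 'blue'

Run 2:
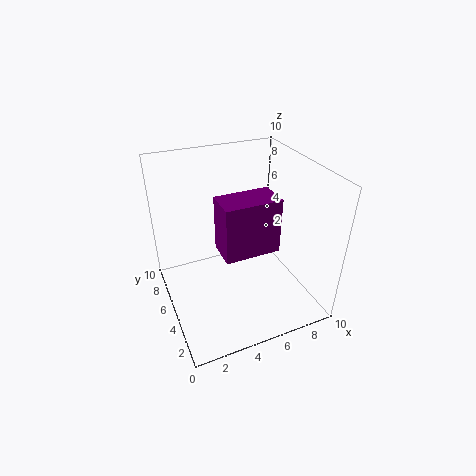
pos_x = 3; pos_y = 2; pos_z = 5.5; width = 3.5; depth = 2; color = 'purple'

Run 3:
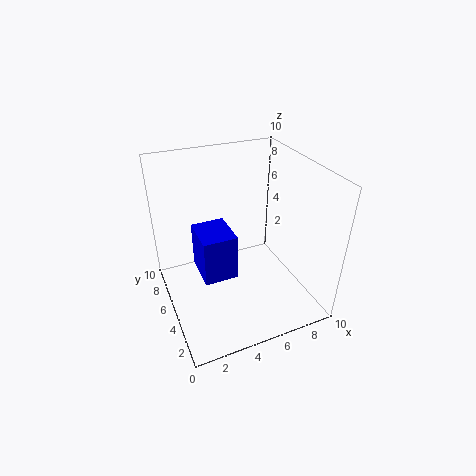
pos_x = 2.5; pos_y = 5; pos_z = 1.5; width = 2.5; depth = 3; color = 'blue'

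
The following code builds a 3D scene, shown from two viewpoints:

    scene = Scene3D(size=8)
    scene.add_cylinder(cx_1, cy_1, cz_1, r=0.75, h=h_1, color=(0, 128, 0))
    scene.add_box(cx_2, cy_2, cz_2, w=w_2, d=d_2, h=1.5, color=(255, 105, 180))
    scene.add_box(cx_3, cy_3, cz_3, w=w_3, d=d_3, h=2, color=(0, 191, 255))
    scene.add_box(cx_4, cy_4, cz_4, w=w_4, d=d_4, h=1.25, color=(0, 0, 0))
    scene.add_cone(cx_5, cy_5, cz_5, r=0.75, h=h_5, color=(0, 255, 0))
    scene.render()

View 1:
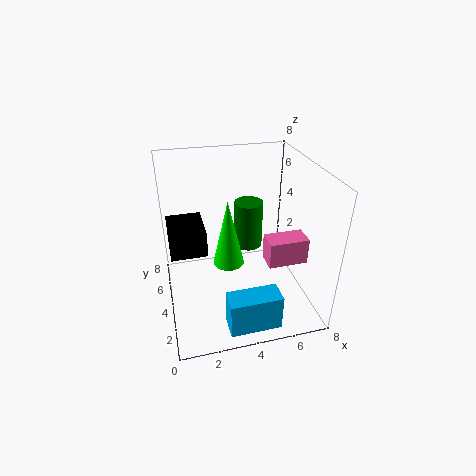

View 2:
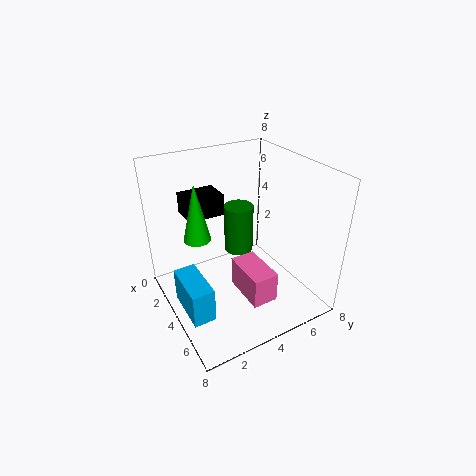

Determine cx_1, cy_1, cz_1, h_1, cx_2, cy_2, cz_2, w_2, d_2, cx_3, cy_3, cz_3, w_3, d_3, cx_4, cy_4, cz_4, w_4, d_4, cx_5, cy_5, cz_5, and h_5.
cx_1 = 4.5, cy_1 = 3.75, cz_1 = 3.75, h_1 = 2.5, cx_2 = 5.5, cy_2 = 2.75, cz_2 = 2.5, w_2 = 2.25, d_2 = 1.25, cx_3 = 2.75, cy_3 = 0.5, cz_3 = 0.25, w_3 = 2.75, d_3 = 1.25, cx_4 = 0.25, cy_4 = 2, cz_4 = 4.5, w_4 = 1.75, d_4 = 2.25, cx_5 = 3, cy_5 = 2, cz_5 = 4, h_5 = 3.25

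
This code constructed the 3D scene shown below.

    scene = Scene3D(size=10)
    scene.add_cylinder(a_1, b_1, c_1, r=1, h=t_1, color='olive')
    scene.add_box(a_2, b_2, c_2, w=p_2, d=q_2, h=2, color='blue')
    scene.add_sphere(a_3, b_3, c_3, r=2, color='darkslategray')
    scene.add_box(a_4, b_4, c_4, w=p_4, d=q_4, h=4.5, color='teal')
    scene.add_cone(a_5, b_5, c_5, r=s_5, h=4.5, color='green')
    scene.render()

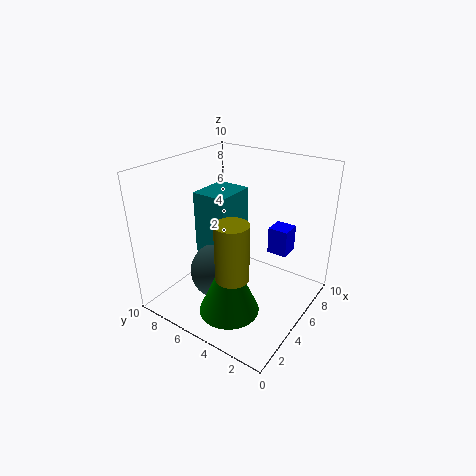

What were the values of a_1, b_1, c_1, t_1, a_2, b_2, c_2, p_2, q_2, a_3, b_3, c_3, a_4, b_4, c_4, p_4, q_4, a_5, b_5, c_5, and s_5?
a_1 = 1.5
b_1 = 3
c_1 = 4.5
t_1 = 3.5
a_2 = 7.5
b_2 = 2.5
c_2 = 3
p_2 = 1.5
q_2 = 1.5
a_3 = 4
b_3 = 6
c_3 = 2.5
a_4 = 4
b_4 = 5.5
c_4 = 3.5
p_4 = 3
q_4 = 2.5
a_5 = 2.5
b_5 = 4
c_5 = 1
s_5 = 2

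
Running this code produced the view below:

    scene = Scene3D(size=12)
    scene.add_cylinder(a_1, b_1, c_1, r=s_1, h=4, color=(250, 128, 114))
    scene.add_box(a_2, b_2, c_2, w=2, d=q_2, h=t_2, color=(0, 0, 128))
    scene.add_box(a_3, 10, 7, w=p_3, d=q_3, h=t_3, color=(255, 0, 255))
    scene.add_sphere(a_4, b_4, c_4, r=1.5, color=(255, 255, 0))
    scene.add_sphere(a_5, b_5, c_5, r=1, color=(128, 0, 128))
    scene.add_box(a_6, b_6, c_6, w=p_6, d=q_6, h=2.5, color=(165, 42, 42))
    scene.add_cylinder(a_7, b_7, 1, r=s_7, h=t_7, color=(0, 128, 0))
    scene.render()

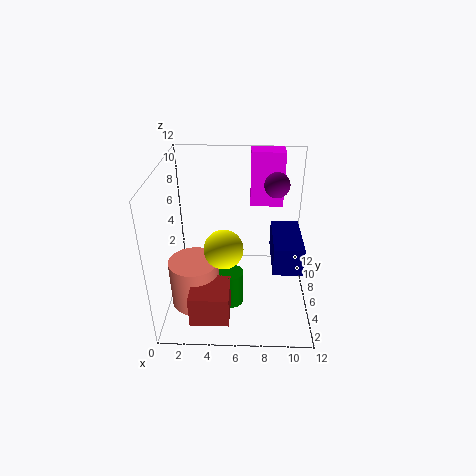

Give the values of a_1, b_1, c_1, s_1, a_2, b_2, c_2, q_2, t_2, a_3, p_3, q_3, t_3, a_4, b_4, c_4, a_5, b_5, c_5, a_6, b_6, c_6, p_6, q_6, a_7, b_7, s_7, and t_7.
a_1 = 2.5
b_1 = 4
c_1 = 1
s_1 = 2
a_2 = 8.5
b_2 = 0.5
c_2 = 6.5
q_2 = 4
t_2 = 2
a_3 = 7
p_3 = 3
q_3 = 2
t_3 = 5
a_4 = 5
b_4 = 3.5
c_4 = 6.5
a_5 = 9
b_5 = 6.5
c_5 = 10.5
a_6 = 2.5
b_6 = 0.5
c_6 = 1.5
p_6 = 3
q_6 = 3
a_7 = 5.5
b_7 = 4
s_7 = 1
t_7 = 3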